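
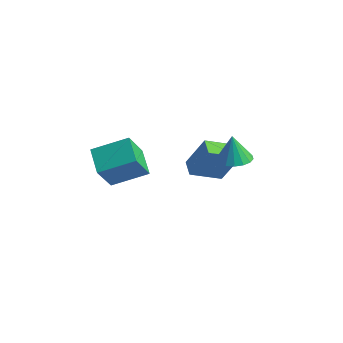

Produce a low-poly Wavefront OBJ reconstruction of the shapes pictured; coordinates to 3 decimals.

v 0.288 2.381 -0.347
v 1.209 2.196 -0.304
v 0.192 2.279 1.267
v 1.188 2.644 -0.276
v 0.961 3.033 -0.265
v 0.58 3.272 -0.273
v 0.132 3.307 -0.297
v -0.28 3.13 -0.333
v -0.562 2.782 -0.372
v -0.649 2.342 -0.406
v -0.522 1.911 -0.425
v -0.209 1.587 -0.427
v 0.218 1.446 -0.411
v 0.661 1.519 -0.38
v 1.019 1.79 -0.341
v -3.335 2.105 -2.193
v -2.352 2.553 -0.289
v -2.8 3.769 -2.86
v -1.817 4.216 -0.955
v -2.463 1.684 -2.545
v -1.48 2.131 -0.64
v -1.928 3.347 -3.211
v -0.945 3.795 -1.307
v -2.711 -3.002 -1.755
v -2.281 -4.107 -0.245
v -4.088 -2.44 -0.951
v -3.657 -3.545 0.559
v -1.603 -1.455 -0.939
v -1.172 -2.56 0.571
v -2.979 -0.893 -0.135
v -2.549 -1.998 1.375
f 2 1 4
f 2 4 3
f 4 1 5
f 4 5 3
f 5 1 6
f 5 6 3
f 6 1 7
f 6 7 3
f 7 1 8
f 7 8 3
f 8 1 9
f 8 9 3
f 9 1 10
f 9 10 3
f 10 1 11
f 10 11 3
f 11 1 12
f 11 12 3
f 12 1 13
f 12 13 3
f 13 1 14
f 13 14 3
f 14 1 15
f 14 15 3
f 15 1 2
f 15 2 3
f 17 19 16
f 20 17 16
f 16 19 18
f 18 20 16
f 17 23 19
f 21 17 20
f 21 23 17
f 19 23 18
f 22 20 18
f 18 23 22
f 22 21 20
f 23 21 22
f 25 27 24
f 28 25 24
f 24 27 26
f 26 28 24
f 25 31 27
f 29 25 28
f 29 31 25
f 27 31 26
f 30 28 26
f 26 31 30
f 30 29 28
f 31 29 30



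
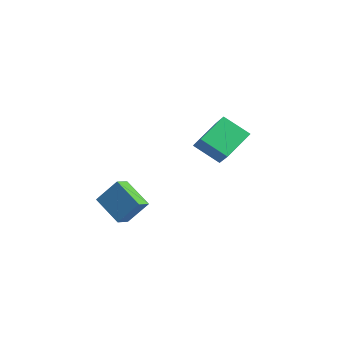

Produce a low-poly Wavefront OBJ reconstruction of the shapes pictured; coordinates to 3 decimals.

v -0.139 -4.062 -0.213
v 0.451 -3.159 1.114
v -0.478 -3.256 -0.611
v 0.112 -2.353 0.716
v 1.548 -3.807 -1.136
v 2.138 -2.904 0.191
v 1.209 -3.001 -1.534
v 1.799 -2.098 -0.207
v 0.912 1.639 3.021
v 0.512 3.344 4.027
v -0.39 2.036 1.828
v -0.79 3.742 2.834
v 2.11 2.518 2.006
v 1.71 4.224 3.012
v 0.808 2.916 0.813
v 0.408 4.621 1.819
f 2 4 1
f 5 2 1
f 1 4 3
f 3 5 1
f 2 8 4
f 6 2 5
f 6 8 2
f 4 8 3
f 7 5 3
f 3 8 7
f 7 6 5
f 8 6 7
f 10 12 9
f 13 10 9
f 9 12 11
f 11 13 9
f 10 16 12
f 14 10 13
f 14 16 10
f 12 16 11
f 15 13 11
f 11 16 15
f 15 14 13
f 16 14 15



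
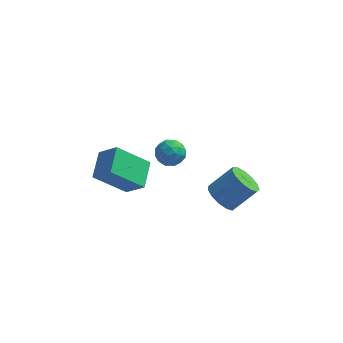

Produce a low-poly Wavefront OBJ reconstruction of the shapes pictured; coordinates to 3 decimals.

v 1.354 -1.514 -3.839
v 2.012 -1.654 -4.392
v 3.043 -1.146 -3.293
v 2.386 -1.006 -2.741
v 1.864 -1.192 -4.467
v 2.896 -0.685 -3.368
v 1.555 -0.833 -4.342
v 2.586 -0.325 -3.244
v 1.182 -0.69 -4.058
v 2.213 -0.182 -2.96
v 0.864 -0.808 -3.705
v 1.895 -0.3 -2.606
v 0.701 -1.151 -3.394
v 1.733 -0.643 -2.295
v 0.746 -1.608 -3.224
v 1.777 -1.101 -2.126
v 0.984 -2.036 -3.25
v 2.015 -1.528 -2.152
v 1.34 -2.298 -3.463
v 2.371 -1.79 -2.364
v 1.7 -2.311 -3.795
v 2.731 -1.803 -2.697
v 1.95 -2.071 -4.141
v 2.982 -1.563 -3.043
v -1.081 -1.551 0.076
v -0.439 -1.894 0.282
v -1.321 -2.466 -0.702
v -0.679 -2.809 -0.496
v -1.255 -2.76 -0.008
v -1.107 -2.195 0.473
v -0.653 -2.165 -0.893
v -0.505 -1.6 -0.412
v -0.174 -2.274 -0.317
v -0.546 -2.642 0.23
v -1.214 -1.718 -0.65
v -1.586 -2.086 -0.103
v -0.739 -1.642 0.247
v -1.021 -2.718 -0.667
v -1.36 -2.689 -0.38
v -0.982 -2.891 -0.259
v -1.132 -1.819 0.36
v -0.754 -2.021 0.481
v -1.234 -2.53 0.31
v -1.006 -2.339 -0.901
v -0.628 -2.541 -0.78
v -0.778 -1.469 -0.161
v -0.4 -1.671 -0.04
v -0.526 -1.83 -0.73
v -0.206 -2.067 0.017
v -0.347 -2.605 -0.441
v -0.332 -2.227 -0.674
v -0.245 -1.894 -0.392
v -0.425 -2.283 0.338
v -0.566 -2.821 -0.119
v -0.905 -2.792 0.168
v -0.817 -2.46 0.45
v -0.269 -2.507 -0.014
v -1.194 -1.539 -0.301
v -1.335 -2.077 -0.758
v -0.943 -1.9 -0.87
v -0.855 -1.568 -0.588
v -1.413 -1.755 0.021
v -1.554 -2.293 -0.437
v -1.515 -2.466 -0.028
v -1.428 -2.133 0.254
v -1.491 -1.853 -0.406
v -3.115 -1.283 -4.395
v -4.576 -1.798 -3.007
v -3.102 0.128 -3.857
v -4.563 -0.387 -2.469
v -2.197 -1.613 -3.551
v -3.658 -2.128 -2.163
v -2.184 -0.202 -3.013
v -3.645 -0.717 -1.625
f 2 1 5
f 2 5 3
f 3 5 6
f 3 6 4
f 5 1 7
f 5 7 6
f 6 7 8
f 6 8 4
f 7 1 9
f 7 9 8
f 8 9 10
f 8 10 4
f 9 1 11
f 9 11 10
f 10 11 12
f 10 12 4
f 11 1 13
f 11 13 12
f 12 13 14
f 12 14 4
f 13 1 15
f 13 15 14
f 14 15 16
f 14 16 4
f 15 1 17
f 15 17 16
f 16 17 18
f 16 18 4
f 17 1 19
f 17 19 18
f 18 19 20
f 18 20 4
f 19 1 21
f 19 21 20
f 20 21 22
f 20 22 4
f 21 1 23
f 21 23 22
f 22 23 24
f 22 24 4
f 23 1 2
f 23 2 24
f 24 2 3
f 24 3 4
f 25 62 41
f 62 36 65
f 41 65 30
f 62 65 41
f 25 41 37
f 41 30 42
f 37 42 26
f 41 42 37
f 25 37 46
f 37 26 47
f 46 47 32
f 37 47 46
f 25 46 58
f 46 32 61
f 58 61 35
f 46 61 58
f 25 58 62
f 58 35 66
f 62 66 36
f 58 66 62
f 26 42 53
f 42 30 56
f 53 56 34
f 42 56 53
f 30 65 43
f 65 36 64
f 43 64 29
f 65 64 43
f 36 66 63
f 66 35 59
f 63 59 27
f 66 59 63
f 35 61 60
f 61 32 48
f 60 48 31
f 61 48 60
f 32 47 52
f 47 26 49
f 52 49 33
f 47 49 52
f 28 54 40
f 54 34 55
f 40 55 29
f 54 55 40
f 28 40 38
f 40 29 39
f 38 39 27
f 40 39 38
f 28 38 45
f 38 27 44
f 45 44 31
f 38 44 45
f 28 45 50
f 45 31 51
f 50 51 33
f 45 51 50
f 28 50 54
f 50 33 57
f 54 57 34
f 50 57 54
f 29 55 43
f 55 34 56
f 43 56 30
f 55 56 43
f 27 39 63
f 39 29 64
f 63 64 36
f 39 64 63
f 31 44 60
f 44 27 59
f 60 59 35
f 44 59 60
f 33 51 52
f 51 31 48
f 52 48 32
f 51 48 52
f 34 57 53
f 57 33 49
f 53 49 26
f 57 49 53
f 68 70 67
f 71 68 67
f 67 70 69
f 69 71 67
f 68 74 70
f 72 68 71
f 72 74 68
f 70 74 69
f 73 71 69
f 69 74 73
f 73 72 71
f 74 72 73



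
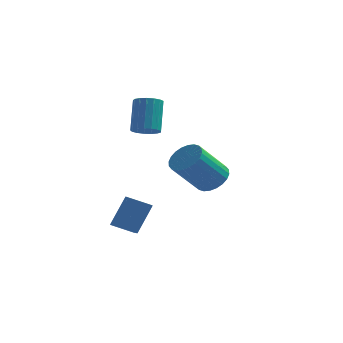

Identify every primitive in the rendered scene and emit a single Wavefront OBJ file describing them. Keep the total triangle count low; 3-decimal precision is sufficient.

v -1.64 3.392 0.233
v -1.021 3.122 0.454
v -1.141 4.119 2.008
v -1.76 4.388 1.787
v -0.932 3.401 0.282
v -1.052 4.398 1.836
v -1.004 3.678 0.098
v -1.124 4.675 1.652
v -1.223 3.889 -0.054
v -1.343 4.886 1.5
v -1.537 3.987 -0.141
v -1.656 4.983 1.413
v -1.874 3.948 -0.142
v -1.994 4.944 1.412
v -2.158 3.781 -0.057
v -2.278 4.778 1.497
v -2.323 3.526 0.094
v -2.443 4.522 1.648
v -2.332 3.239 0.277
v -2.452 4.236 1.831
v -2.182 2.988 0.45
v -2.302 3.985 2.004
v -1.908 2.829 0.573
v -2.028 3.826 2.127
v -1.573 2.799 0.618
v -1.693 3.796 2.172
v -1.253 2.905 0.575
v -1.373 3.901 2.129
v -1.778 -2.468 -3.305
v -1.274 -1.726 -1.873
v -2.018 -1.084 -3.937
v -1.514 -0.343 -2.505
v -0.686 -2.457 -3.695
v -0.182 -1.716 -2.263
v -0.926 -1.074 -4.327
v -0.422 -0.332 -2.895
v 2.216 -0.145 -1.062
v 2.909 -0.026 -0.533
v 1.917 -1.015 0.991
v 1.224 -1.135 0.462
v 2.726 0.257 -0.468
v 1.734 -0.732 1.055
v 2.465 0.479 -0.494
v 1.473 -0.51 1.03
v 2.166 0.606 -0.606
v 1.174 -0.383 0.917
v 1.875 0.618 -0.788
v 0.883 -0.371 0.736
v 1.636 0.514 -1.011
v 0.644 -0.475 0.512
v 1.485 0.31 -1.242
v 0.493 -0.679 0.281
v 1.445 0.036 -1.446
v 0.453 -0.953 0.078
v 1.523 -0.265 -1.591
v 0.531 -1.254 -0.067
v 1.706 -0.548 -1.655
v 0.714 -1.537 -0.132
v 1.967 -0.77 -1.63
v 0.975 -1.759 -0.106
v 2.266 -0.897 -1.517
v 1.274 -1.886 0.006
v 2.557 -0.909 -1.336
v 1.565 -1.898 0.188
v 2.796 -0.805 -1.112
v 1.804 -1.794 0.411
v 2.947 -0.601 -0.881
v 1.955 -1.59 0.642
v 2.987 -0.327 -0.678
v 1.995 -1.316 0.846
f 2 1 5
f 2 5 3
f 3 5 6
f 3 6 4
f 5 1 7
f 5 7 6
f 6 7 8
f 6 8 4
f 7 1 9
f 7 9 8
f 8 9 10
f 8 10 4
f 9 1 11
f 9 11 10
f 10 11 12
f 10 12 4
f 11 1 13
f 11 13 12
f 12 13 14
f 12 14 4
f 13 1 15
f 13 15 14
f 14 15 16
f 14 16 4
f 15 1 17
f 15 17 16
f 16 17 18
f 16 18 4
f 17 1 19
f 17 19 18
f 18 19 20
f 18 20 4
f 19 1 21
f 19 21 20
f 20 21 22
f 20 22 4
f 21 1 23
f 21 23 22
f 22 23 24
f 22 24 4
f 23 1 25
f 23 25 24
f 24 25 26
f 24 26 4
f 25 1 27
f 25 27 26
f 26 27 28
f 26 28 4
f 27 1 2
f 27 2 28
f 28 2 3
f 28 3 4
f 30 32 29
f 33 30 29
f 29 32 31
f 31 33 29
f 30 36 32
f 34 30 33
f 34 36 30
f 32 36 31
f 35 33 31
f 31 36 35
f 35 34 33
f 36 34 35
f 38 37 41
f 38 41 39
f 39 41 42
f 39 42 40
f 41 37 43
f 41 43 42
f 42 43 44
f 42 44 40
f 43 37 45
f 43 45 44
f 44 45 46
f 44 46 40
f 45 37 47
f 45 47 46
f 46 47 48
f 46 48 40
f 47 37 49
f 47 49 48
f 48 49 50
f 48 50 40
f 49 37 51
f 49 51 50
f 50 51 52
f 50 52 40
f 51 37 53
f 51 53 52
f 52 53 54
f 52 54 40
f 53 37 55
f 53 55 54
f 54 55 56
f 54 56 40
f 55 37 57
f 55 57 56
f 56 57 58
f 56 58 40
f 57 37 59
f 57 59 58
f 58 59 60
f 58 60 40
f 59 37 61
f 59 61 60
f 60 61 62
f 60 62 40
f 61 37 63
f 61 63 62
f 62 63 64
f 62 64 40
f 63 37 65
f 63 65 64
f 64 65 66
f 64 66 40
f 65 37 67
f 65 67 66
f 66 67 68
f 66 68 40
f 67 37 69
f 67 69 68
f 68 69 70
f 68 70 40
f 69 37 38
f 69 38 70
f 70 38 39
f 70 39 40



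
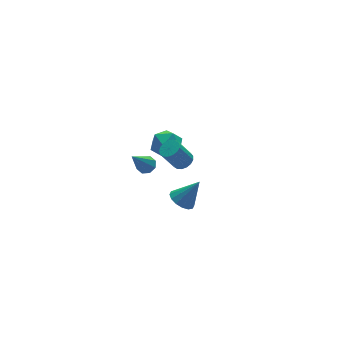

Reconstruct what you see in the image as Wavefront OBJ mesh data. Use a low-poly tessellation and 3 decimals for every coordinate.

v -3.594 -2.92 -0.897
v -3.135 -3.242 -1.264
v -2.806 -3.14 0.277
v -3.036 -2.91 -1.269
v -3.087 -2.58 -1.173
v -3.273 -2.342 -1.004
v -3.545 -2.258 -0.805
v -3.83 -2.352 -0.632
v -4.052 -2.598 -0.529
v -4.151 -2.93 -0.525
v -4.101 -3.26 -0.62
v -3.915 -3.498 -0.79
v -3.643 -3.582 -0.988
v -3.357 -3.488 -1.162
v -0.715 1.91 -3.542
v -0.222 2.016 -3.277
v -0.891 2.176 -2.093
v -1.385 2.07 -2.358
v -0.306 2.262 -3.359
v -0.976 2.423 -2.174
v -0.485 2.428 -3.482
v -1.155 2.588 -2.298
v -0.716 2.475 -3.619
v -1.386 2.635 -2.435
v -0.947 2.392 -3.739
v -1.617 2.552 -2.554
v -1.125 2.199 -3.813
v -1.795 2.359 -2.629
v -1.209 1.94 -3.825
v -1.879 2.1 -2.641
v -1.18 1.674 -3.773
v -1.849 1.834 -2.589
v -1.044 1.462 -3.668
v -1.714 1.622 -2.483
v -0.833 1.352 -3.533
v -1.503 1.513 -2.349
v -0.595 1.371 -3.401
v -1.265 1.531 -2.217
v -0.385 1.513 -3.302
v -1.054 1.673 -2.117
v -0.25 1.746 -3.257
v -0.92 1.906 -2.072
v -1.031 4.34 -3.828
v -0.299 4.252 -3.287
v -1.101 2.868 -3.973
v -0.369 2.78 -3.432
v -1.164 3.068 -3.083
v -1.121 3.977 -2.993
v -0.279 3.143 -4.267
v -0.236 4.052 -4.177
v 0.166 3.512 -3.558
v -0.381 3.465 -2.826
v -1.019 3.655 -4.434
v -1.566 3.608 -3.702
v -2.187 2.95 -4.051
v -1.745 2.791 -3.806
v -3.213 2.51 -2.489
v -1.823 3.184 -3.746
v -2.114 3.441 -3.865
v -2.448 3.41 -4.093
v -2.629 3.109 -4.296
v -2.552 2.716 -4.356
v -2.261 2.459 -4.238
v -1.927 2.49 -4.01
f 2 1 4
f 2 4 3
f 4 1 5
f 4 5 3
f 5 1 6
f 5 6 3
f 6 1 7
f 6 7 3
f 7 1 8
f 7 8 3
f 8 1 9
f 8 9 3
f 9 1 10
f 9 10 3
f 10 1 11
f 10 11 3
f 11 1 12
f 11 12 3
f 12 1 13
f 12 13 3
f 13 1 14
f 13 14 3
f 14 1 2
f 14 2 3
f 16 15 19
f 16 19 17
f 17 19 20
f 17 20 18
f 19 15 21
f 19 21 20
f 20 21 22
f 20 22 18
f 21 15 23
f 21 23 22
f 22 23 24
f 22 24 18
f 23 15 25
f 23 25 24
f 24 25 26
f 24 26 18
f 25 15 27
f 25 27 26
f 26 27 28
f 26 28 18
f 27 15 29
f 27 29 28
f 28 29 30
f 28 30 18
f 29 15 31
f 29 31 30
f 30 31 32
f 30 32 18
f 31 15 33
f 31 33 32
f 32 33 34
f 32 34 18
f 33 15 35
f 33 35 34
f 34 35 36
f 34 36 18
f 35 15 37
f 35 37 36
f 36 37 38
f 36 38 18
f 37 15 39
f 37 39 38
f 38 39 40
f 38 40 18
f 39 15 41
f 39 41 40
f 40 41 42
f 40 42 18
f 41 15 16
f 41 16 42
f 42 16 17
f 42 17 18
f 43 54 48
f 43 48 44
f 43 44 50
f 43 50 53
f 43 53 54
f 44 48 52
f 48 54 47
f 54 53 45
f 53 50 49
f 50 44 51
f 46 52 47
f 46 47 45
f 46 45 49
f 46 49 51
f 46 51 52
f 47 52 48
f 45 47 54
f 49 45 53
f 51 49 50
f 52 51 44
f 56 55 58
f 56 58 57
f 58 55 59
f 58 59 57
f 59 55 60
f 59 60 57
f 60 55 61
f 60 61 57
f 61 55 62
f 61 62 57
f 62 55 63
f 62 63 57
f 63 55 64
f 63 64 57
f 64 55 56
f 64 56 57



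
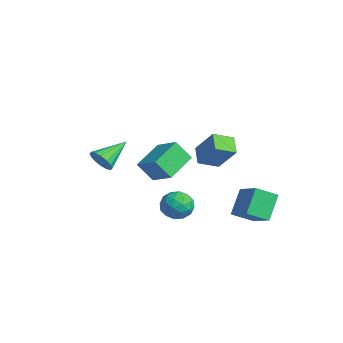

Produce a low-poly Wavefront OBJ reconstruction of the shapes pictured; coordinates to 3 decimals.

v 3.107 2.605 -4.714
v 2.885 1.347 -4.049
v 2.317 3.499 -3.287
v 2.095 2.241 -2.622
v 4.865 2.759 -3.838
v 4.643 1.501 -3.173
v 4.075 3.653 -2.411
v 3.853 2.395 -1.746
v 3.53 -1.473 -1.681
v 4.386 -1.462 -2.215
v 3.234 -2.998 -2.185
v 4.09 -2.987 -2.719
v 4.125 -2.993 -1.71
v 4.308 -2.051 -1.399
v 3.312 -2.409 -3.001
v 3.495 -1.467 -2.69
v 4.252 -2.041 -3.031
v 4.754 -2.402 -2.234
v 2.866 -2.058 -2.166
v 3.368 -2.419 -1.369
v 3.984 -1.334 -1.904
v 3.636 -3.126 -2.496
v 3.656 -3.13 -1.903
v 4.16 -3.124 -2.217
v 3.938 -1.679 -1.424
v 4.441 -1.673 -1.738
v 4.288 -2.573 -1.441
v 3.179 -2.787 -2.662
v 3.682 -2.781 -2.976
v 3.46 -1.336 -2.183
v 3.964 -1.33 -2.497
v 3.332 -1.887 -2.959
v 4.408 -1.668 -2.698
v 4.234 -2.564 -2.994
v 3.777 -2.224 -3.159
v 3.884 -1.67 -2.976
v 4.703 -1.88 -2.229
v 4.529 -2.776 -2.525
v 4.55 -2.78 -1.932
v 4.657 -2.226 -1.749
v 4.624 -2.22 -2.708
v 3.091 -1.684 -1.875
v 2.917 -2.58 -2.171
v 2.963 -2.234 -2.651
v 3.07 -1.68 -2.468
v 3.386 -1.896 -1.406
v 3.212 -2.792 -1.702
v 3.736 -2.79 -1.424
v 3.843 -2.236 -1.241
v 2.996 -2.24 -1.692
v -0.967 -4.838 -0.492
v -0.444 -5.025 0.165
v -1.553 -3.102 0.472
v -0.195 -4.786 -0.116
v -0.153 -4.56 -0.498
v -0.329 -4.409 -0.877
v -0.676 -4.372 -1.154
v -1.101 -4.461 -1.253
v -1.49 -4.65 -1.148
v -1.739 -4.89 -0.867
v -1.781 -5.116 -0.486
v -1.604 -5.267 -0.106
v -1.257 -5.304 0.171
v -0.833 -5.215 0.27
v -3.06 -0.947 -3.68
v -3.419 -1.788 -2.429
v -4.113 0.754 -2.838
v -4.472 -0.088 -1.587
v -1.568 -0.412 -2.893
v -1.927 -1.254 -1.642
v -2.621 1.288 -2.051
v -2.98 0.447 -0.8
v 1.772 -0.325 0.911
v 2.895 0.231 2.391
v 1.802 0.912 0.423
v 2.926 1.468 1.904
v 2.774 -0.608 0.256
v 3.898 -0.052 1.737
v 2.805 0.629 -0.231
v 3.928 1.185 1.249
f 2 4 1
f 5 2 1
f 1 4 3
f 3 5 1
f 2 8 4
f 6 2 5
f 6 8 2
f 4 8 3
f 7 5 3
f 3 8 7
f 7 6 5
f 8 6 7
f 9 46 25
f 46 20 49
f 25 49 14
f 46 49 25
f 9 25 21
f 25 14 26
f 21 26 10
f 25 26 21
f 9 21 30
f 21 10 31
f 30 31 16
f 21 31 30
f 9 30 42
f 30 16 45
f 42 45 19
f 30 45 42
f 9 42 46
f 42 19 50
f 46 50 20
f 42 50 46
f 10 26 37
f 26 14 40
f 37 40 18
f 26 40 37
f 14 49 27
f 49 20 48
f 27 48 13
f 49 48 27
f 20 50 47
f 50 19 43
f 47 43 11
f 50 43 47
f 19 45 44
f 45 16 32
f 44 32 15
f 45 32 44
f 16 31 36
f 31 10 33
f 36 33 17
f 31 33 36
f 12 38 24
f 38 18 39
f 24 39 13
f 38 39 24
f 12 24 22
f 24 13 23
f 22 23 11
f 24 23 22
f 12 22 29
f 22 11 28
f 29 28 15
f 22 28 29
f 12 29 34
f 29 15 35
f 34 35 17
f 29 35 34
f 12 34 38
f 34 17 41
f 38 41 18
f 34 41 38
f 13 39 27
f 39 18 40
f 27 40 14
f 39 40 27
f 11 23 47
f 23 13 48
f 47 48 20
f 23 48 47
f 15 28 44
f 28 11 43
f 44 43 19
f 28 43 44
f 17 35 36
f 35 15 32
f 36 32 16
f 35 32 36
f 18 41 37
f 41 17 33
f 37 33 10
f 41 33 37
f 52 51 54
f 52 54 53
f 54 51 55
f 54 55 53
f 55 51 56
f 55 56 53
f 56 51 57
f 56 57 53
f 57 51 58
f 57 58 53
f 58 51 59
f 58 59 53
f 59 51 60
f 59 60 53
f 60 51 61
f 60 61 53
f 61 51 62
f 61 62 53
f 62 51 63
f 62 63 53
f 63 51 64
f 63 64 53
f 64 51 52
f 64 52 53
f 66 68 65
f 69 66 65
f 65 68 67
f 67 69 65
f 66 72 68
f 70 66 69
f 70 72 66
f 68 72 67
f 71 69 67
f 67 72 71
f 71 70 69
f 72 70 71
f 74 76 73
f 77 74 73
f 73 76 75
f 75 77 73
f 74 80 76
f 78 74 77
f 78 80 74
f 76 80 75
f 79 77 75
f 75 80 79
f 79 78 77
f 80 78 79



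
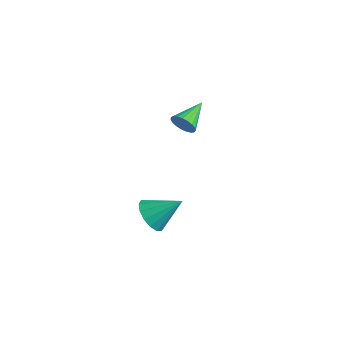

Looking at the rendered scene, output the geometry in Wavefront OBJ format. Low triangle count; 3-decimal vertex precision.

v 1.53 -2.543 1.674
v 2.329 -2.993 1.358
v 2.53 -1.517 2.746
v 2.266 -2.605 1.046
v 2.005 -2.2 0.901
v 1.617 -1.888 0.964
v 1.206 -1.751 1.218
v 0.881 -1.827 1.593
v 0.73 -2.094 1.99
v 0.793 -2.482 2.303
v 1.054 -2.886 2.447
v 1.442 -3.199 2.384
v 1.853 -3.336 2.131
v 2.178 -3.26 1.755
v -1.959 3.043 2.865
v -1.679 3.304 2.243
v -2.261 4.677 3.415
v -1.972 3.274 2.173
v -2.264 3.203 2.221
v -2.502 3.105 2.382
v -2.647 2.996 2.625
v -2.672 2.896 2.911
v -2.574 2.82 3.188
v -2.37 2.784 3.409
v -2.095 2.792 3.537
v -1.796 2.844 3.548
v -1.525 2.93 3.441
v -1.329 3.035 3.235
v -1.242 3.143 2.964
v -1.279 3.233 2.677
v -1.434 3.29 2.422
f 2 1 4
f 2 4 3
f 4 1 5
f 4 5 3
f 5 1 6
f 5 6 3
f 6 1 7
f 6 7 3
f 7 1 8
f 7 8 3
f 8 1 9
f 8 9 3
f 9 1 10
f 9 10 3
f 10 1 11
f 10 11 3
f 11 1 12
f 11 12 3
f 12 1 13
f 12 13 3
f 13 1 14
f 13 14 3
f 14 1 2
f 14 2 3
f 16 15 18
f 16 18 17
f 18 15 19
f 18 19 17
f 19 15 20
f 19 20 17
f 20 15 21
f 20 21 17
f 21 15 22
f 21 22 17
f 22 15 23
f 22 23 17
f 23 15 24
f 23 24 17
f 24 15 25
f 24 25 17
f 25 15 26
f 25 26 17
f 26 15 27
f 26 27 17
f 27 15 28
f 27 28 17
f 28 15 29
f 28 29 17
f 29 15 30
f 29 30 17
f 30 15 31
f 30 31 17
f 31 15 16
f 31 16 17



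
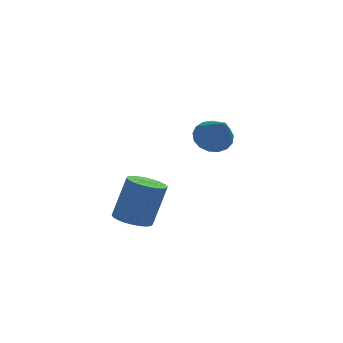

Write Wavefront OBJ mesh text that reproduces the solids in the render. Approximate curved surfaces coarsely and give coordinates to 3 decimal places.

v 0.581 2.504 -1.389
v 1.032 2.967 -0.971
v 0.719 1.216 -0.111
v 0.691 3.047 -0.854
v 0.326 3.002 -0.86
v 0.018 2.843 -0.987
v -0.16 2.606 -1.206
v -0.169 2.346 -1.467
v -0.006 2.122 -1.71
v 0.292 1.986 -1.88
v 0.655 1.968 -1.937
v 1.002 2.073 -1.869
v 1.252 2.277 -1.691
v 1.348 2.533 -1.443
v 1.269 2.782 -1.184
v -3.274 -2.09 -2.791
v -2.604 -2.246 -3.003
v -2.036 -1.986 -1.401
v -2.706 -1.83 -1.189
v -2.611 -1.969 -3.046
v -2.044 -1.709 -1.443
v -2.72 -1.709 -3.049
v -2.152 -1.449 -1.447
v -2.913 -1.508 -3.014
v -2.345 -1.248 -1.411
v -3.16 -1.396 -2.944
v -2.593 -1.136 -1.342
v -3.426 -1.389 -2.851
v -2.858 -1.129 -1.249
v -3.667 -1.489 -2.749
v -3.1 -1.229 -1.147
v -3.85 -1.68 -2.654
v -3.282 -1.42 -1.051
v -3.944 -1.934 -2.579
v -3.376 -1.674 -0.977
v -3.936 -2.211 -2.537
v -3.369 -1.951 -0.934
v -3.828 -2.471 -2.533
v -3.26 -2.211 -0.931
v -3.635 -2.672 -2.569
v -3.067 -2.412 -0.966
v -3.387 -2.784 -2.638
v -2.82 -2.524 -1.036
v -3.122 -2.791 -2.731
v -2.554 -2.531 -1.129
v -2.88 -2.691 -2.833
v -2.313 -2.431 -1.231
v -2.698 -2.5 -2.929
v -2.13 -2.24 -1.326
f 2 1 4
f 2 4 3
f 4 1 5
f 4 5 3
f 5 1 6
f 5 6 3
f 6 1 7
f 6 7 3
f 7 1 8
f 7 8 3
f 8 1 9
f 8 9 3
f 9 1 10
f 9 10 3
f 10 1 11
f 10 11 3
f 11 1 12
f 11 12 3
f 12 1 13
f 12 13 3
f 13 1 14
f 13 14 3
f 14 1 15
f 14 15 3
f 15 1 2
f 15 2 3
f 17 16 20
f 17 20 18
f 18 20 21
f 18 21 19
f 20 16 22
f 20 22 21
f 21 22 23
f 21 23 19
f 22 16 24
f 22 24 23
f 23 24 25
f 23 25 19
f 24 16 26
f 24 26 25
f 25 26 27
f 25 27 19
f 26 16 28
f 26 28 27
f 27 28 29
f 27 29 19
f 28 16 30
f 28 30 29
f 29 30 31
f 29 31 19
f 30 16 32
f 30 32 31
f 31 32 33
f 31 33 19
f 32 16 34
f 32 34 33
f 33 34 35
f 33 35 19
f 34 16 36
f 34 36 35
f 35 36 37
f 35 37 19
f 36 16 38
f 36 38 37
f 37 38 39
f 37 39 19
f 38 16 40
f 38 40 39
f 39 40 41
f 39 41 19
f 40 16 42
f 40 42 41
f 41 42 43
f 41 43 19
f 42 16 44
f 42 44 43
f 43 44 45
f 43 45 19
f 44 16 46
f 44 46 45
f 45 46 47
f 45 47 19
f 46 16 48
f 46 48 47
f 47 48 49
f 47 49 19
f 48 16 17
f 48 17 49
f 49 17 18
f 49 18 19



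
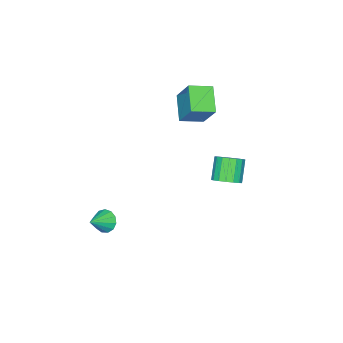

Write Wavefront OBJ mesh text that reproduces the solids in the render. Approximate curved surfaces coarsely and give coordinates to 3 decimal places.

v -5.099 -1.516 1.809
v -4.705 -0.457 3.311
v -4.088 -0.569 0.876
v -3.694 0.49 2.378
v -4.086 -2.31 2.102
v -3.692 -1.251 3.604
v -3.075 -1.363 1.169
v -2.681 -0.304 2.671
v 2.182 -1.983 -3.64
v 2.49 -2.305 -4.193
v 3.278 -2.037 -3
v 2.541 -1.912 -4.249
v 2.479 -1.542 -4.111
v 2.323 -1.312 -3.824
v 2.122 -1.294 -3.478
v 1.94 -1.496 -3.184
v 1.835 -1.852 -3.035
v 1.84 -2.25 -3.078
v 1.954 -2.563 -3.299
v 2.141 -2.692 -3.629
v 2.34 -2.596 -3.962
v -2.37 2.2 -1.358
v -1.861 2.536 -0.872
v -2.66 2.135 0.244
v -3.17 1.8 -0.242
v -2.104 2.809 -0.949
v -2.903 2.408 0.167
v -2.408 2.942 -1.119
v -3.207 2.541 -0.003
v -2.704 2.905 -1.344
v -3.503 2.504 -0.228
v -2.923 2.707 -1.572
v -3.723 2.306 -0.456
v -3.016 2.393 -1.751
v -3.815 1.992 -0.635
v -2.961 2.035 -1.84
v -3.76 1.634 -0.724
v -2.77 1.715 -1.819
v -3.569 1.314 -0.703
v -2.488 1.505 -1.692
v -3.287 1.105 -0.576
v -2.179 1.456 -1.489
v -2.978 1.055 -0.373
v -1.914 1.576 -1.255
v -2.713 1.176 -0.139
v -1.753 1.84 -1.046
v -2.552 1.439 0.071
v -1.734 2.187 -0.907
v -2.533 1.786 0.209
f 2 4 1
f 5 2 1
f 1 4 3
f 3 5 1
f 2 8 4
f 6 2 5
f 6 8 2
f 4 8 3
f 7 5 3
f 3 8 7
f 7 6 5
f 8 6 7
f 10 9 12
f 10 12 11
f 12 9 13
f 12 13 11
f 13 9 14
f 13 14 11
f 14 9 15
f 14 15 11
f 15 9 16
f 15 16 11
f 16 9 17
f 16 17 11
f 17 9 18
f 17 18 11
f 18 9 19
f 18 19 11
f 19 9 20
f 19 20 11
f 20 9 21
f 20 21 11
f 21 9 10
f 21 10 11
f 23 22 26
f 23 26 24
f 24 26 27
f 24 27 25
f 26 22 28
f 26 28 27
f 27 28 29
f 27 29 25
f 28 22 30
f 28 30 29
f 29 30 31
f 29 31 25
f 30 22 32
f 30 32 31
f 31 32 33
f 31 33 25
f 32 22 34
f 32 34 33
f 33 34 35
f 33 35 25
f 34 22 36
f 34 36 35
f 35 36 37
f 35 37 25
f 36 22 38
f 36 38 37
f 37 38 39
f 37 39 25
f 38 22 40
f 38 40 39
f 39 40 41
f 39 41 25
f 40 22 42
f 40 42 41
f 41 42 43
f 41 43 25
f 42 22 44
f 42 44 43
f 43 44 45
f 43 45 25
f 44 22 46
f 44 46 45
f 45 46 47
f 45 47 25
f 46 22 48
f 46 48 47
f 47 48 49
f 47 49 25
f 48 22 23
f 48 23 49
f 49 23 24
f 49 24 25



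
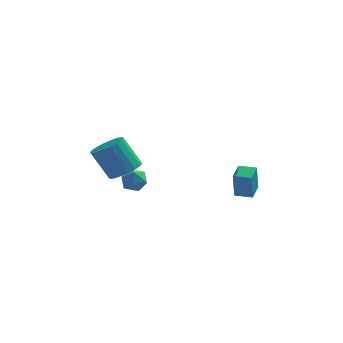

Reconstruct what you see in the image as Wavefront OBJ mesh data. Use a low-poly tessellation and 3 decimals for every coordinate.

v -2.436 -3.396 -0.279
v -1.922 -2.6 -0.215
v -2.85 -2.127 1.362
v -3.364 -2.924 1.299
v -2.255 -2.479 -0.447
v -3.183 -2.007 1.131
v -2.623 -2.54 -0.645
v -3.551 -2.068 0.932
v -2.954 -2.771 -0.771
v -3.882 -2.298 0.806
v -3.183 -3.125 -0.799
v -4.111 -2.653 0.778
v -3.264 -3.533 -0.724
v -4.192 -3.061 0.853
v -3.181 -3.914 -0.561
v -4.108 -3.442 1.016
v -2.95 -4.193 -0.342
v -3.878 -3.72 1.235
v -2.617 -4.313 -0.111
v -3.545 -3.841 1.467
v -2.249 -4.252 0.088
v -3.177 -3.78 1.665
v -1.918 -4.022 0.214
v -2.846 -3.549 1.791
v -1.689 -3.667 0.242
v -2.617 -3.195 1.819
v -1.608 -3.259 0.167
v -2.536 -2.787 1.744
v -1.692 -2.878 0.004
v -2.619 -2.406 1.581
v 3.079 -0.81 -3.688
v 2.983 -0.971 -2.13
v 3.399 0.256 -3.559
v 3.303 0.095 -2
v 4.017 -1.095 -3.66
v 3.921 -1.256 -2.101
v 4.337 -0.029 -3.53
v 4.241 -0.19 -1.972
v -2.362 1.129 -2.873
v -1.585 0.98 -2.986
v -2.655 0.34 -3.854
v -1.878 0.191 -3.967
v -2.247 -0.081 -3.312
v -2.065 0.406 -2.706
v -2.175 0.914 -4.134
v -1.993 1.401 -3.528
v -1.469 0.847 -3.765
v -1.514 0.232 -3.257
v -2.726 1.088 -3.583
v -2.771 0.473 -3.075
f 2 1 5
f 2 5 3
f 3 5 6
f 3 6 4
f 5 1 7
f 5 7 6
f 6 7 8
f 6 8 4
f 7 1 9
f 7 9 8
f 8 9 10
f 8 10 4
f 9 1 11
f 9 11 10
f 10 11 12
f 10 12 4
f 11 1 13
f 11 13 12
f 12 13 14
f 12 14 4
f 13 1 15
f 13 15 14
f 14 15 16
f 14 16 4
f 15 1 17
f 15 17 16
f 16 17 18
f 16 18 4
f 17 1 19
f 17 19 18
f 18 19 20
f 18 20 4
f 19 1 21
f 19 21 20
f 20 21 22
f 20 22 4
f 21 1 23
f 21 23 22
f 22 23 24
f 22 24 4
f 23 1 25
f 23 25 24
f 24 25 26
f 24 26 4
f 25 1 27
f 25 27 26
f 26 27 28
f 26 28 4
f 27 1 29
f 27 29 28
f 28 29 30
f 28 30 4
f 29 1 2
f 29 2 30
f 30 2 3
f 30 3 4
f 32 34 31
f 35 32 31
f 31 34 33
f 33 35 31
f 32 38 34
f 36 32 35
f 36 38 32
f 34 38 33
f 37 35 33
f 33 38 37
f 37 36 35
f 38 36 37
f 39 50 44
f 39 44 40
f 39 40 46
f 39 46 49
f 39 49 50
f 40 44 48
f 44 50 43
f 50 49 41
f 49 46 45
f 46 40 47
f 42 48 43
f 42 43 41
f 42 41 45
f 42 45 47
f 42 47 48
f 43 48 44
f 41 43 50
f 45 41 49
f 47 45 46
f 48 47 40



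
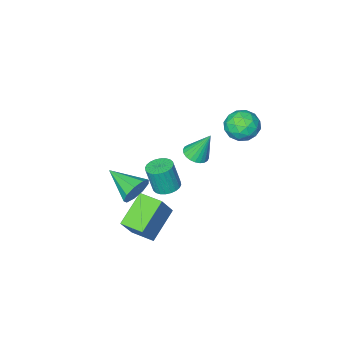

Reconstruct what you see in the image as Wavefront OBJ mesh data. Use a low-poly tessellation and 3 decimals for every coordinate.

v 1.019 -1.545 -2.889
v 1.976 -1.115 -1.317
v 0.488 -0.282 -2.911
v 1.445 0.148 -1.338
v 2.675 -0.868 -4.082
v 3.632 -0.438 -2.509
v 2.144 0.395 -4.103
v 3.101 0.825 -2.531
v -4.876 -0.027 2.127
v -4.122 0.344 2.758
v -3.718 -0.944 1.282
v -2.964 -0.573 1.913
v -3.688 -1.234 2.292
v -4.404 -0.667 2.814
v -3.436 0.067 1.226
v -4.152 0.634 1.748
v -3.232 0.402 2.201
v -3.388 -0.402 2.86
v -4.452 -0.198 1.18
v -4.608 -1.002 1.839
v -4.6 0.239 2.517
v -3.24 -0.839 1.523
v -3.665 -1.227 1.746
v -3.222 -1.009 2.117
v -4.766 -0.356 2.55
v -4.323 -0.137 2.921
v -4.068 -1.065 2.647
v -3.517 -0.463 1.119
v -3.074 -0.244 1.49
v -4.618 0.409 1.923
v -4.175 0.627 2.294
v -3.772 0.465 1.393
v -3.634 0.491 2.56
v -2.953 -0.048 2.064
v -3.231 0.329 1.66
v -3.651 0.662 1.967
v -3.725 0.019 2.948
v -3.045 -0.52 2.451
v -3.471 -0.909 2.674
v -3.891 -0.576 2.981
v -3.202 0.053 2.62
v -4.795 -0.08 1.589
v -4.115 -0.619 1.092
v -3.949 -0.024 1.059
v -4.369 0.309 1.366
v -4.887 -0.552 1.976
v -4.206 -1.091 1.48
v -4.189 -1.262 2.073
v -4.609 -0.929 2.38
v -4.638 -0.653 1.42
v -0.423 -2.18 -2.724
v 0.31 -2.385 -2.895
v 0.616 -2.665 -1.247
v -0.117 -2.46 -1.076
v 0.341 -2.086 -2.85
v 0.647 -2.366 -1.202
v 0.256 -1.801 -2.786
v 0.562 -2.081 -1.138
v 0.067 -1.574 -2.713
v 0.373 -1.853 -1.064
v -0.196 -1.439 -2.641
v 0.11 -1.718 -0.992
v -0.494 -1.417 -2.582
v -0.187 -1.696 -0.933
v -0.781 -1.511 -2.544
v -0.474 -1.79 -0.896
v -1.013 -1.707 -2.534
v -0.707 -1.986 -0.886
v -1.156 -1.975 -2.553
v -0.85 -2.255 -0.905
v -1.187 -2.274 -2.598
v -0.881 -2.554 -0.95
v -1.102 -2.559 -2.662
v -0.796 -2.839 -1.014
v -0.913 -2.787 -2.736
v -0.607 -3.066 -1.087
v -0.65 -2.922 -2.808
v -0.344 -3.201 -1.159
v -0.353 -2.944 -2.867
v -0.046 -3.223 -1.218
v -0.066 -2.85 -2.904
v 0.241 -3.129 -1.256
v 0.167 -2.654 -2.914
v 0.473 -2.933 -1.266
v 3.061 0.269 0.404
v 3.587 0.153 -0.342
v 3.559 -1.529 1.036
v 3.926 0.409 0.122
v 3.86 0.601 0.718
v 3.42 0.637 1.167
v 2.812 0.501 1.259
v 2.321 0.256 0.95
v 2.176 0.018 0.386
v 2.445 -0.103 -0.17
v 3.003 -0.05 -0.457
v -2.794 -2.914 -1.642
v -2.136 -2.519 -1.573
v -3.326 -2.326 0.062
v -2.315 -2.314 -1.7
v -2.567 -2.2 -1.818
v -2.853 -2.194 -1.909
v -3.13 -2.299 -1.96
v -3.356 -2.497 -1.962
v -3.496 -2.758 -1.916
v -3.53 -3.043 -1.828
v -3.451 -3.309 -1.711
v -3.272 -3.515 -1.585
v -3.021 -3.629 -1.466
v -2.734 -3.634 -1.375
v -2.457 -3.53 -1.325
v -2.231 -3.332 -1.322
v -2.091 -3.07 -1.369
v -2.058 -2.785 -1.457
f 2 4 1
f 5 2 1
f 1 4 3
f 3 5 1
f 2 8 4
f 6 2 5
f 6 8 2
f 4 8 3
f 7 5 3
f 3 8 7
f 7 6 5
f 8 6 7
f 9 46 25
f 46 20 49
f 25 49 14
f 46 49 25
f 9 25 21
f 25 14 26
f 21 26 10
f 25 26 21
f 9 21 30
f 21 10 31
f 30 31 16
f 21 31 30
f 9 30 42
f 30 16 45
f 42 45 19
f 30 45 42
f 9 42 46
f 42 19 50
f 46 50 20
f 42 50 46
f 10 26 37
f 26 14 40
f 37 40 18
f 26 40 37
f 14 49 27
f 49 20 48
f 27 48 13
f 49 48 27
f 20 50 47
f 50 19 43
f 47 43 11
f 50 43 47
f 19 45 44
f 45 16 32
f 44 32 15
f 45 32 44
f 16 31 36
f 31 10 33
f 36 33 17
f 31 33 36
f 12 38 24
f 38 18 39
f 24 39 13
f 38 39 24
f 12 24 22
f 24 13 23
f 22 23 11
f 24 23 22
f 12 22 29
f 22 11 28
f 29 28 15
f 22 28 29
f 12 29 34
f 29 15 35
f 34 35 17
f 29 35 34
f 12 34 38
f 34 17 41
f 38 41 18
f 34 41 38
f 13 39 27
f 39 18 40
f 27 40 14
f 39 40 27
f 11 23 47
f 23 13 48
f 47 48 20
f 23 48 47
f 15 28 44
f 28 11 43
f 44 43 19
f 28 43 44
f 17 35 36
f 35 15 32
f 36 32 16
f 35 32 36
f 18 41 37
f 41 17 33
f 37 33 10
f 41 33 37
f 52 51 55
f 52 55 53
f 53 55 56
f 53 56 54
f 55 51 57
f 55 57 56
f 56 57 58
f 56 58 54
f 57 51 59
f 57 59 58
f 58 59 60
f 58 60 54
f 59 51 61
f 59 61 60
f 60 61 62
f 60 62 54
f 61 51 63
f 61 63 62
f 62 63 64
f 62 64 54
f 63 51 65
f 63 65 64
f 64 65 66
f 64 66 54
f 65 51 67
f 65 67 66
f 66 67 68
f 66 68 54
f 67 51 69
f 67 69 68
f 68 69 70
f 68 70 54
f 69 51 71
f 69 71 70
f 70 71 72
f 70 72 54
f 71 51 73
f 71 73 72
f 72 73 74
f 72 74 54
f 73 51 75
f 73 75 74
f 74 75 76
f 74 76 54
f 75 51 77
f 75 77 76
f 76 77 78
f 76 78 54
f 77 51 79
f 77 79 78
f 78 79 80
f 78 80 54
f 79 51 81
f 79 81 80
f 80 81 82
f 80 82 54
f 81 51 83
f 81 83 82
f 82 83 84
f 82 84 54
f 83 51 52
f 83 52 84
f 84 52 53
f 84 53 54
f 86 85 88
f 86 88 87
f 88 85 89
f 88 89 87
f 89 85 90
f 89 90 87
f 90 85 91
f 90 91 87
f 91 85 92
f 91 92 87
f 92 85 93
f 92 93 87
f 93 85 94
f 93 94 87
f 94 85 95
f 94 95 87
f 95 85 86
f 95 86 87
f 97 96 99
f 97 99 98
f 99 96 100
f 99 100 98
f 100 96 101
f 100 101 98
f 101 96 102
f 101 102 98
f 102 96 103
f 102 103 98
f 103 96 104
f 103 104 98
f 104 96 105
f 104 105 98
f 105 96 106
f 105 106 98
f 106 96 107
f 106 107 98
f 107 96 108
f 107 108 98
f 108 96 109
f 108 109 98
f 109 96 110
f 109 110 98
f 110 96 111
f 110 111 98
f 111 96 112
f 111 112 98
f 112 96 113
f 112 113 98
f 113 96 97
f 113 97 98



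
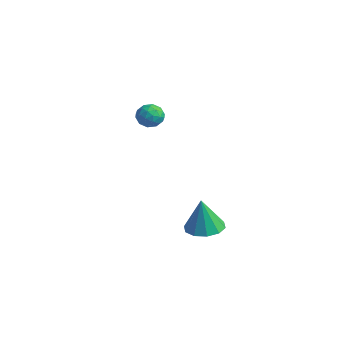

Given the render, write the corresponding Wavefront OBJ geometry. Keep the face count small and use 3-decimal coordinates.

v 2.338 0.261 -3.798
v 3.089 -0.133 -3.86
v 2.362 0.059 -2.202
v 3.18 0.38 -3.796
v 2.95 0.848 -3.733
v 2.486 1.092 -3.695
v 1.966 1.019 -3.697
v 1.588 0.656 -3.737
v 1.497 0.143 -3.801
v 1.727 -0.325 -3.864
v 2.191 -0.569 -3.902
v 2.711 -0.496 -3.9
v -3.217 1.722 0.214
v -2.906 1.383 0.69
v -3.254 0.837 -0.39
v -2.943 0.498 0.086
v -3.564 0.708 0.181
v -3.541 1.255 0.554
v -2.619 0.965 -0.254
v -2.596 1.512 0.119
v -2.536 0.916 0.401
v -3.12 0.756 0.67
v -3.04 1.464 -0.37
v -3.624 1.304 -0.101
v -3.058 1.63 0.505
v -3.102 0.59 -0.205
v -3.467 0.713 -0.15
v -3.284 0.514 0.131
v -3.432 1.554 0.425
v -3.249 1.355 0.705
v -3.636 0.959 0.406
v -2.911 0.865 -0.405
v -2.728 0.666 -0.125
v -2.876 1.706 0.169
v -2.693 1.507 0.45
v -2.524 1.261 -0.106
v -2.658 1.156 0.615
v -2.679 0.636 0.26
v -2.489 0.911 0.06
v -2.476 1.232 0.28
v -3.001 1.063 0.773
v -3.023 0.543 0.418
v -3.388 0.666 0.474
v -3.375 0.987 0.693
v -2.784 0.788 0.603
v -3.137 1.677 -0.118
v -3.159 1.157 -0.473
v -2.785 1.233 -0.393
v -2.772 1.554 -0.174
v -3.481 1.584 0.04
v -3.502 1.064 -0.315
v -3.684 0.988 0.02
v -3.671 1.309 0.24
v -3.376 1.432 -0.303
f 2 1 4
f 2 4 3
f 4 1 5
f 4 5 3
f 5 1 6
f 5 6 3
f 6 1 7
f 6 7 3
f 7 1 8
f 7 8 3
f 8 1 9
f 8 9 3
f 9 1 10
f 9 10 3
f 10 1 11
f 10 11 3
f 11 1 12
f 11 12 3
f 12 1 2
f 12 2 3
f 13 50 29
f 50 24 53
f 29 53 18
f 50 53 29
f 13 29 25
f 29 18 30
f 25 30 14
f 29 30 25
f 13 25 34
f 25 14 35
f 34 35 20
f 25 35 34
f 13 34 46
f 34 20 49
f 46 49 23
f 34 49 46
f 13 46 50
f 46 23 54
f 50 54 24
f 46 54 50
f 14 30 41
f 30 18 44
f 41 44 22
f 30 44 41
f 18 53 31
f 53 24 52
f 31 52 17
f 53 52 31
f 24 54 51
f 54 23 47
f 51 47 15
f 54 47 51
f 23 49 48
f 49 20 36
f 48 36 19
f 49 36 48
f 20 35 40
f 35 14 37
f 40 37 21
f 35 37 40
f 16 42 28
f 42 22 43
f 28 43 17
f 42 43 28
f 16 28 26
f 28 17 27
f 26 27 15
f 28 27 26
f 16 26 33
f 26 15 32
f 33 32 19
f 26 32 33
f 16 33 38
f 33 19 39
f 38 39 21
f 33 39 38
f 16 38 42
f 38 21 45
f 42 45 22
f 38 45 42
f 17 43 31
f 43 22 44
f 31 44 18
f 43 44 31
f 15 27 51
f 27 17 52
f 51 52 24
f 27 52 51
f 19 32 48
f 32 15 47
f 48 47 23
f 32 47 48
f 21 39 40
f 39 19 36
f 40 36 20
f 39 36 40
f 22 45 41
f 45 21 37
f 41 37 14
f 45 37 41



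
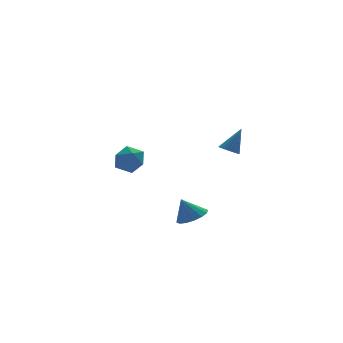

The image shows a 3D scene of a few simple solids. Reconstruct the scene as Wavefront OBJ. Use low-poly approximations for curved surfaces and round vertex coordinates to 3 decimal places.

v 2.593 -0.269 -2.48
v 3.087 -0.824 -2.132
v 2.147 0.009 -1.4
v 3.31 -0.463 -2.133
v 3.341 -0.05 -2.227
v 3.172 0.304 -2.388
v 2.847 0.505 -2.574
v 2.454 0.498 -2.734
v 2.098 0.286 -2.827
v 1.875 -0.075 -2.826
v 1.844 -0.488 -2.732
v 2.013 -0.842 -2.571
v 2.338 -1.043 -2.385
v 2.731 -1.036 -2.225
v 0.785 4.522 0.087
v 1.665 4.462 0.106
v 0.695 3.118 -0.166
v 1.575 3.058 -0.147
v 1.128 3.231 0.595
v 1.184 4.099 0.751
v 1.176 3.481 -0.811
v 1.232 4.349 -0.655
v 1.908 3.819 -0.449
v 1.878 3.664 0.42
v 0.482 3.916 -0.48
v 0.452 3.761 0.389
v 3.21 -2.787 2.583
v 3.538 -3.164 2.439
v 3.89 -2.653 3.777
v 3.637 -2.987 2.363
v 3.662 -2.776 2.325
v 3.609 -2.566 2.332
v 3.487 -2.395 2.382
v 3.317 -2.291 2.467
v 3.129 -2.274 2.572
v 2.955 -2.344 2.679
v 2.825 -2.492 2.769
v 2.762 -2.69 2.827
v 2.776 -2.906 2.843
v 2.866 -3.1 2.814
v 3.015 -3.241 2.745
v 3.198 -3.303 2.648
v 3.383 -3.276 2.54
f 2 1 4
f 2 4 3
f 4 1 5
f 4 5 3
f 5 1 6
f 5 6 3
f 6 1 7
f 6 7 3
f 7 1 8
f 7 8 3
f 8 1 9
f 8 9 3
f 9 1 10
f 9 10 3
f 10 1 11
f 10 11 3
f 11 1 12
f 11 12 3
f 12 1 13
f 12 13 3
f 13 1 14
f 13 14 3
f 14 1 2
f 14 2 3
f 15 26 20
f 15 20 16
f 15 16 22
f 15 22 25
f 15 25 26
f 16 20 24
f 20 26 19
f 26 25 17
f 25 22 21
f 22 16 23
f 18 24 19
f 18 19 17
f 18 17 21
f 18 21 23
f 18 23 24
f 19 24 20
f 17 19 26
f 21 17 25
f 23 21 22
f 24 23 16
f 28 27 30
f 28 30 29
f 30 27 31
f 30 31 29
f 31 27 32
f 31 32 29
f 32 27 33
f 32 33 29
f 33 27 34
f 33 34 29
f 34 27 35
f 34 35 29
f 35 27 36
f 35 36 29
f 36 27 37
f 36 37 29
f 37 27 38
f 37 38 29
f 38 27 39
f 38 39 29
f 39 27 40
f 39 40 29
f 40 27 41
f 40 41 29
f 41 27 42
f 41 42 29
f 42 27 43
f 42 43 29
f 43 27 28
f 43 28 29



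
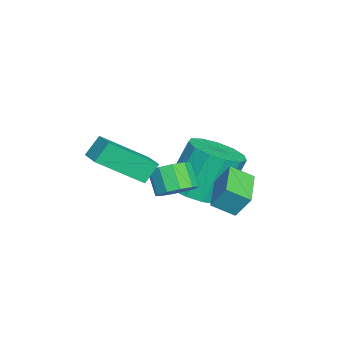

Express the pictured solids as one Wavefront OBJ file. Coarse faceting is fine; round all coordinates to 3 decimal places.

v 0.238 0.069 -2.366
v 1.232 -0.086 -2.031
v 0.736 0.595 -0.24
v -0.258 0.751 -0.574
v 1.212 0.47 -2.248
v 0.716 1.152 -0.457
v 0.884 0.899 -2.502
v 0.387 1.58 -0.711
v 0.35 1.065 -2.713
v -0.147 1.746 -0.922
v -0.219 0.914 -2.814
v -0.716 1.595 -1.022
v -0.643 0.495 -2.772
v -1.14 1.177 -0.98
v -0.787 -0.059 -2.601
v -1.284 0.623 -0.81
v -0.606 -0.572 -2.356
v -1.102 0.109 -0.564
v -0.156 -0.882 -2.113
v -0.653 -0.2 -0.322
v 0.419 -0.889 -1.951
v -0.078 -0.208 -0.16
v 0.936 -0.593 -1.921
v 0.44 0.089 -0.129
v 2.077 -0.245 -1.277
v 2.688 -0.481 -0.955
v 2.134 -0.83 -0.16
v 1.523 -0.595 -0.483
v 2.614 -0.057 -0.82
v 2.06 -0.406 -0.025
v 2.335 0.295 -0.86
v 1.78 -0.054 -0.065
v 1.957 0.441 -1.06
v 1.403 0.092 -0.265
v 1.626 0.324 -1.342
v 1.071 -0.025 -0.548
v 1.466 -0.01 -1.6
v 0.912 -0.359 -0.805
v 1.54 -0.434 -1.735
v 0.986 -0.783 -0.94
v 1.82 -0.786 -1.695
v 1.265 -1.135 -0.9
v 2.197 -0.932 -1.495
v 1.643 -1.281 -0.7
v 2.529 -0.815 -1.212
v 1.974 -1.164 -0.418
v 0.994 0.826 -1.361
v 1.094 1.341 -0.521
v 0.884 1.628 -1.839
v 0.984 2.143 -0.999
v 2.476 0.897 -1.581
v 2.576 1.412 -0.741
v 2.366 1.699 -2.059
v 2.466 2.214 -1.219
v 2.787 -1.501 -0.243
v 3.392 -2.975 0.949
v 2.403 -1.112 0.433
v 3.008 -2.585 1.626
v 3.572 -1.035 -0.066
v 4.177 -2.508 1.127
v 3.188 -0.645 0.611
v 3.793 -2.119 1.803
f 2 1 5
f 2 5 3
f 3 5 6
f 3 6 4
f 5 1 7
f 5 7 6
f 6 7 8
f 6 8 4
f 7 1 9
f 7 9 8
f 8 9 10
f 8 10 4
f 9 1 11
f 9 11 10
f 10 11 12
f 10 12 4
f 11 1 13
f 11 13 12
f 12 13 14
f 12 14 4
f 13 1 15
f 13 15 14
f 14 15 16
f 14 16 4
f 15 1 17
f 15 17 16
f 16 17 18
f 16 18 4
f 17 1 19
f 17 19 18
f 18 19 20
f 18 20 4
f 19 1 21
f 19 21 20
f 20 21 22
f 20 22 4
f 21 1 23
f 21 23 22
f 22 23 24
f 22 24 4
f 23 1 2
f 23 2 24
f 24 2 3
f 24 3 4
f 26 25 29
f 26 29 27
f 27 29 30
f 27 30 28
f 29 25 31
f 29 31 30
f 30 31 32
f 30 32 28
f 31 25 33
f 31 33 32
f 32 33 34
f 32 34 28
f 33 25 35
f 33 35 34
f 34 35 36
f 34 36 28
f 35 25 37
f 35 37 36
f 36 37 38
f 36 38 28
f 37 25 39
f 37 39 38
f 38 39 40
f 38 40 28
f 39 25 41
f 39 41 40
f 40 41 42
f 40 42 28
f 41 25 43
f 41 43 42
f 42 43 44
f 42 44 28
f 43 25 45
f 43 45 44
f 44 45 46
f 44 46 28
f 45 25 26
f 45 26 46
f 46 26 27
f 46 27 28
f 48 50 47
f 51 48 47
f 47 50 49
f 49 51 47
f 48 54 50
f 52 48 51
f 52 54 48
f 50 54 49
f 53 51 49
f 49 54 53
f 53 52 51
f 54 52 53
f 56 58 55
f 59 56 55
f 55 58 57
f 57 59 55
f 56 62 58
f 60 56 59
f 60 62 56
f 58 62 57
f 61 59 57
f 57 62 61
f 61 60 59
f 62 60 61



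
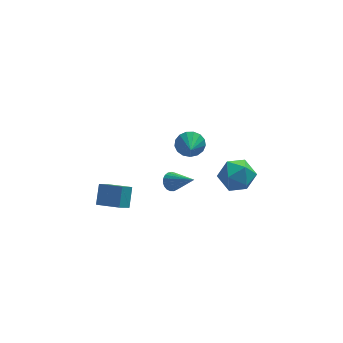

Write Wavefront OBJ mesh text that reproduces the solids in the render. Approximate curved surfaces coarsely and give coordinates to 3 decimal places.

v 0.781 -2.427 3.173
v 1.478 -2.752 2.726
v 0.639 -3.493 3.727
v 1.651 -2.591 3.08
v 1.624 -2.393 3.456
v 1.405 -2.202 3.767
v 1.042 -2.063 3.942
v 0.62 -2.007 3.941
v 0.235 -2.047 3.764
v -0.025 -2.174 3.452
v -0.101 -2.36 3.075
v 0.026 -2.56 2.722
v 0.326 -2.73 2.471
v 0.73 -2.831 2.382
v 1.146 -2.839 2.474
v 0.131 0.183 -3.21
v 0.684 0.314 -3.565
v 1.269 -1.043 -1.89
v 0.686 0.519 -3.376
v 0.593 0.666 -3.159
v 0.419 0.729 -2.95
v 0.196 0.698 -2.787
v -0.039 0.578 -2.696
v -0.244 0.389 -2.695
v -0.384 0.165 -2.782
v -0.435 -0.056 -2.944
v -0.388 -0.236 -3.151
v -0.252 -0.344 -3.369
v -0.049 -0.36 -3.559
v 0.185 -0.283 -3.689
v 0.41 -0.125 -3.736
v 0.587 0.086 -3.692
v 2.643 -0.959 -1.842
v 3.293 -0.637 -0.836
v 4.327 -1.603 -2.724
v 4.977 -1.281 -1.718
v 4.184 -2.233 -1.665
v 3.143 -1.835 -1.12
v 4.477 -0.405 -2.44
v 3.436 -0.007 -1.895
v 4.427 -0.294 -1.205
v 4.245 -1.424 -0.726
v 3.375 -0.816 -2.834
v 3.193 -1.946 -2.355
v -4.736 -2.884 -1.327
v -4.43 -1.94 -0.368
v -4.105 -2.377 -2.027
v -3.798 -1.433 -1.068
v -3.502 -3.767 -0.852
v -3.195 -2.823 0.107
v -2.87 -3.26 -1.552
v -2.564 -2.316 -0.593
f 2 1 4
f 2 4 3
f 4 1 5
f 4 5 3
f 5 1 6
f 5 6 3
f 6 1 7
f 6 7 3
f 7 1 8
f 7 8 3
f 8 1 9
f 8 9 3
f 9 1 10
f 9 10 3
f 10 1 11
f 10 11 3
f 11 1 12
f 11 12 3
f 12 1 13
f 12 13 3
f 13 1 14
f 13 14 3
f 14 1 15
f 14 15 3
f 15 1 2
f 15 2 3
f 17 16 19
f 17 19 18
f 19 16 20
f 19 20 18
f 20 16 21
f 20 21 18
f 21 16 22
f 21 22 18
f 22 16 23
f 22 23 18
f 23 16 24
f 23 24 18
f 24 16 25
f 24 25 18
f 25 16 26
f 25 26 18
f 26 16 27
f 26 27 18
f 27 16 28
f 27 28 18
f 28 16 29
f 28 29 18
f 29 16 30
f 29 30 18
f 30 16 31
f 30 31 18
f 31 16 32
f 31 32 18
f 32 16 17
f 32 17 18
f 33 44 38
f 33 38 34
f 33 34 40
f 33 40 43
f 33 43 44
f 34 38 42
f 38 44 37
f 44 43 35
f 43 40 39
f 40 34 41
f 36 42 37
f 36 37 35
f 36 35 39
f 36 39 41
f 36 41 42
f 37 42 38
f 35 37 44
f 39 35 43
f 41 39 40
f 42 41 34
f 46 48 45
f 49 46 45
f 45 48 47
f 47 49 45
f 46 52 48
f 50 46 49
f 50 52 46
f 48 52 47
f 51 49 47
f 47 52 51
f 51 50 49
f 52 50 51



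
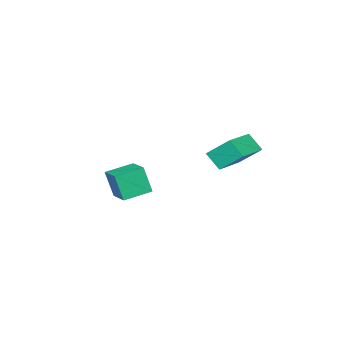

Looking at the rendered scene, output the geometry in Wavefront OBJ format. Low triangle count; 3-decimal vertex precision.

v -0.787 1.482 1.676
v -0.938 0.811 2.401
v -0.968 2.445 2.53
v -1.119 1.774 3.255
v 1.259 1.486 2.105
v 1.108 0.815 2.83
v 1.078 2.449 2.959
v 0.927 1.778 3.684
v -0.369 -4.194 -1.279
v -0.355 -4.609 0.079
v -1.394 -3.328 -1.004
v -1.38 -3.743 0.354
v 0.46 -3.297 -1.014
v 0.474 -3.712 0.344
v -0.565 -2.431 -0.739
v -0.551 -2.846 0.619
f 2 4 1
f 5 2 1
f 1 4 3
f 3 5 1
f 2 8 4
f 6 2 5
f 6 8 2
f 4 8 3
f 7 5 3
f 3 8 7
f 7 6 5
f 8 6 7
f 10 12 9
f 13 10 9
f 9 12 11
f 11 13 9
f 10 16 12
f 14 10 13
f 14 16 10
f 12 16 11
f 15 13 11
f 11 16 15
f 15 14 13
f 16 14 15



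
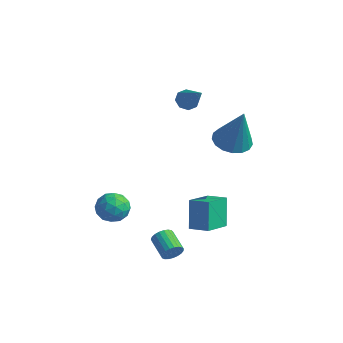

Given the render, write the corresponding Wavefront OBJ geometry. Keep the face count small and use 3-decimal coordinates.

v 2.621 -0.897 -2.283
v 2.204 -0.36 -0.935
v 2.526 0.502 -2.87
v 2.109 1.039 -1.522
v 3.551 -0.739 -2.058
v 3.134 -0.202 -0.71
v 3.456 0.66 -2.645
v 3.039 1.197 -1.297
v -0.272 2.587 2.891
v 0.153 2.725 2.537
v 1.032 1.953 4.209
v 0.044 3.053 2.803
v -0.25 3.108 3.12
v -0.557 2.858 3.303
v -0.697 2.449 3.245
v -0.588 2.121 2.979
v -0.294 2.066 2.661
v 0.013 2.316 2.478
v 3.43 -2.995 -2.146
v 3.656 -2.867 -1.706
v 2.715 -2.417 -1.355
v 2.49 -2.545 -1.794
v 3.692 -2.696 -1.826
v 2.752 -2.246 -1.475
v 3.684 -2.576 -2.001
v 2.743 -2.127 -1.65
v 3.632 -2.529 -2.201
v 2.691 -2.08 -1.85
v 3.545 -2.563 -2.392
v 2.604 -2.114 -2.041
v 3.438 -2.671 -2.54
v 2.497 -2.222 -2.189
v 3.33 -2.835 -2.619
v 2.389 -2.386 -2.268
v 3.239 -3.027 -2.617
v 2.298 -2.578 -2.266
v 3.181 -3.213 -2.533
v 2.241 -2.764 -2.182
v 3.167 -3.361 -2.383
v 2.226 -2.912 -2.031
v 3.198 -3.446 -2.191
v 2.257 -2.997 -1.84
v 3.269 -3.453 -1.991
v 2.328 -3.004 -1.64
v 3.368 -3.381 -1.818
v 2.428 -2.931 -1.467
v 3.478 -3.242 -1.702
v 2.537 -2.792 -1.351
v 3.58 -3.06 -1.662
v 2.639 -2.61 -1.311
v -0.738 -1.503 -1.483
v 0.028 -1.686 -1.711
v -1.048 -2.794 -1.489
v -0.282 -2.977 -1.717
v -0.427 -2.685 -0.965
v -0.236 -1.887 -0.961
v -0.784 -2.593 -2.239
v -0.593 -1.795 -2.235
v -0.001 -2.359 -2.179
v 0.22 -2.416 -1.391
v -1.24 -2.064 -1.809
v -1.019 -2.121 -1.021
v -0.328 -1.482 -1.596
v -0.692 -2.998 -1.604
v -0.777 -2.827 -1.161
v -0.327 -2.934 -1.296
v -0.483 -1.6 -1.155
v -0.033 -1.707 -1.289
v -0.3 -2.294 -0.851
v -0.987 -2.773 -1.911
v -0.537 -2.88 -2.045
v -0.693 -1.546 -1.904
v -0.243 -1.653 -2.039
v -0.72 -2.186 -2.349
v 0.106 -1.985 -2.005
v -0.076 -2.743 -2.009
v -0.372 -2.517 -2.316
v -0.259 -2.049 -2.313
v 0.236 -2.018 -1.542
v 0.054 -2.777 -1.546
v -0.032 -2.605 -1.104
v 0.081 -2.136 -1.101
v 0.219 -2.414 -1.817
v -1.074 -1.703 -1.654
v -1.256 -2.462 -1.658
v -1.101 -2.344 -2.099
v -0.988 -1.875 -2.096
v -0.944 -1.737 -1.191
v -1.126 -2.495 -1.195
v -0.761 -2.431 -0.887
v -0.648 -1.963 -0.884
v -1.239 -2.066 -1.383
v 3.057 1.496 2.306
v 3.841 1.142 2.041
v 3.703 1.424 4.314
v 3.912 1.567 2.034
v 3.787 1.976 2.089
v 3.495 2.274 2.193
v 3.102 2.395 2.324
v 2.699 2.309 2.451
v 2.378 2.038 2.544
v 2.213 1.642 2.583
v 2.241 1.213 2.559
v 2.456 0.848 2.477
v 2.808 0.632 2.355
v 3.218 0.614 2.223
v 3.59 0.798 2.11
f 2 4 1
f 5 2 1
f 1 4 3
f 3 5 1
f 2 8 4
f 6 2 5
f 6 8 2
f 4 8 3
f 7 5 3
f 3 8 7
f 7 6 5
f 8 6 7
f 10 9 12
f 10 12 11
f 12 9 13
f 12 13 11
f 13 9 14
f 13 14 11
f 14 9 15
f 14 15 11
f 15 9 16
f 15 16 11
f 16 9 17
f 16 17 11
f 17 9 18
f 17 18 11
f 18 9 10
f 18 10 11
f 20 19 23
f 20 23 21
f 21 23 24
f 21 24 22
f 23 19 25
f 23 25 24
f 24 25 26
f 24 26 22
f 25 19 27
f 25 27 26
f 26 27 28
f 26 28 22
f 27 19 29
f 27 29 28
f 28 29 30
f 28 30 22
f 29 19 31
f 29 31 30
f 30 31 32
f 30 32 22
f 31 19 33
f 31 33 32
f 32 33 34
f 32 34 22
f 33 19 35
f 33 35 34
f 34 35 36
f 34 36 22
f 35 19 37
f 35 37 36
f 36 37 38
f 36 38 22
f 37 19 39
f 37 39 38
f 38 39 40
f 38 40 22
f 39 19 41
f 39 41 40
f 40 41 42
f 40 42 22
f 41 19 43
f 41 43 42
f 42 43 44
f 42 44 22
f 43 19 45
f 43 45 44
f 44 45 46
f 44 46 22
f 45 19 47
f 45 47 46
f 46 47 48
f 46 48 22
f 47 19 49
f 47 49 48
f 48 49 50
f 48 50 22
f 49 19 20
f 49 20 50
f 50 20 21
f 50 21 22
f 51 88 67
f 88 62 91
f 67 91 56
f 88 91 67
f 51 67 63
f 67 56 68
f 63 68 52
f 67 68 63
f 51 63 72
f 63 52 73
f 72 73 58
f 63 73 72
f 51 72 84
f 72 58 87
f 84 87 61
f 72 87 84
f 51 84 88
f 84 61 92
f 88 92 62
f 84 92 88
f 52 68 79
f 68 56 82
f 79 82 60
f 68 82 79
f 56 91 69
f 91 62 90
f 69 90 55
f 91 90 69
f 62 92 89
f 92 61 85
f 89 85 53
f 92 85 89
f 61 87 86
f 87 58 74
f 86 74 57
f 87 74 86
f 58 73 78
f 73 52 75
f 78 75 59
f 73 75 78
f 54 80 66
f 80 60 81
f 66 81 55
f 80 81 66
f 54 66 64
f 66 55 65
f 64 65 53
f 66 65 64
f 54 64 71
f 64 53 70
f 71 70 57
f 64 70 71
f 54 71 76
f 71 57 77
f 76 77 59
f 71 77 76
f 54 76 80
f 76 59 83
f 80 83 60
f 76 83 80
f 55 81 69
f 81 60 82
f 69 82 56
f 81 82 69
f 53 65 89
f 65 55 90
f 89 90 62
f 65 90 89
f 57 70 86
f 70 53 85
f 86 85 61
f 70 85 86
f 59 77 78
f 77 57 74
f 78 74 58
f 77 74 78
f 60 83 79
f 83 59 75
f 79 75 52
f 83 75 79
f 94 93 96
f 94 96 95
f 96 93 97
f 96 97 95
f 97 93 98
f 97 98 95
f 98 93 99
f 98 99 95
f 99 93 100
f 99 100 95
f 100 93 101
f 100 101 95
f 101 93 102
f 101 102 95
f 102 93 103
f 102 103 95
f 103 93 104
f 103 104 95
f 104 93 105
f 104 105 95
f 105 93 106
f 105 106 95
f 106 93 107
f 106 107 95
f 107 93 94
f 107 94 95



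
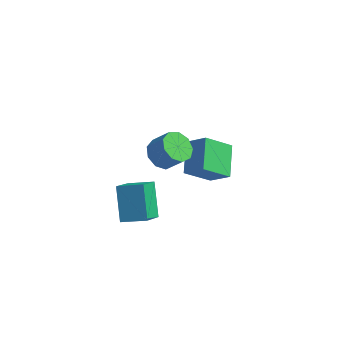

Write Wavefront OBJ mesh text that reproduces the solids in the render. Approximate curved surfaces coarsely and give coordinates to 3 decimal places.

v 1.795 -1.898 -0.156
v 2.366 -2.524 -0.648
v 3.295 -2.489 0.384
v 2.725 -1.862 0.876
v 2.524 -1.894 -0.812
v 3.453 -1.858 0.221
v 2.34 -1.265 -0.669
v 3.27 -1.229 0.364
v 1.902 -0.932 -0.286
v 2.832 -0.897 0.747
v 1.414 -1.051 0.158
v 2.343 -1.016 1.191
v 1.104 -1.567 0.454
v 2.033 -1.531 1.487
v 1.118 -2.237 0.465
v 2.047 -2.201 1.498
v 1.448 -2.748 0.185
v 2.378 -2.713 1.218
v 1.941 -2.862 -0.255
v 2.871 -2.826 0.778
v 1.876 0.497 -3.909
v 1.176 2.18 -2.927
v 2.911 1.654 -5.154
v 2.212 3.337 -4.172
v 3.068 0.443 -2.968
v 2.369 2.126 -1.986
v 4.104 1.6 -4.213
v 3.404 3.283 -3.231
v 0.304 -2.882 -2.489
v 0.397 -4.274 -1.433
v 1.666 -2.478 -2.075
v 1.759 -3.87 -1.019
v 1.141 -4.05 -4.101
v 1.234 -5.442 -3.045
v 2.503 -3.646 -3.687
v 2.596 -5.038 -2.631
f 2 1 5
f 2 5 3
f 3 5 6
f 3 6 4
f 5 1 7
f 5 7 6
f 6 7 8
f 6 8 4
f 7 1 9
f 7 9 8
f 8 9 10
f 8 10 4
f 9 1 11
f 9 11 10
f 10 11 12
f 10 12 4
f 11 1 13
f 11 13 12
f 12 13 14
f 12 14 4
f 13 1 15
f 13 15 14
f 14 15 16
f 14 16 4
f 15 1 17
f 15 17 16
f 16 17 18
f 16 18 4
f 17 1 19
f 17 19 18
f 18 19 20
f 18 20 4
f 19 1 2
f 19 2 20
f 20 2 3
f 20 3 4
f 22 24 21
f 25 22 21
f 21 24 23
f 23 25 21
f 22 28 24
f 26 22 25
f 26 28 22
f 24 28 23
f 27 25 23
f 23 28 27
f 27 26 25
f 28 26 27
f 30 32 29
f 33 30 29
f 29 32 31
f 31 33 29
f 30 36 32
f 34 30 33
f 34 36 30
f 32 36 31
f 35 33 31
f 31 36 35
f 35 34 33
f 36 34 35



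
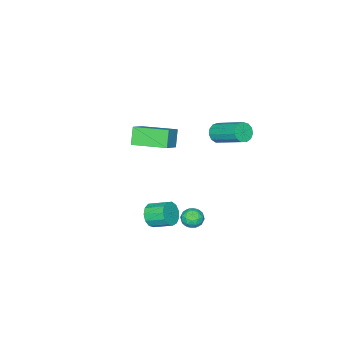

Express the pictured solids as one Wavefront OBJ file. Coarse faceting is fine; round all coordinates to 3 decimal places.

v 0.959 1.144 3.31
v 1.572 1.021 3.487
v 1.635 2.833 4.527
v 1.021 2.956 4.35
v 1.591 1.203 3.169
v 1.653 3.014 4.21
v 1.409 1.366 2.897
v 1.472 3.177 3.937
v 1.084 1.459 2.755
v 1.147 3.27 3.795
v 0.719 1.451 2.789
v 0.782 3.263 3.83
v 0.431 1.347 2.989
v 0.494 3.158 4.029
v 0.31 1.178 3.291
v 0.373 2.989 4.331
v 0.395 0.998 3.598
v 0.458 2.81 4.639
v 0.659 0.865 3.814
v 0.722 2.676 4.855
v 1.018 0.82 3.87
v 1.081 2.632 4.911
v 1.358 0.879 3.748
v 1.421 2.69 4.789
v 3.963 -0.987 -2.992
v 4.594 -1.023 -2.519
v 4.248 0.071 -1.974
v 3.617 0.107 -2.448
v 4.723 -0.801 -2.882
v 4.377 0.293 -2.338
v 4.611 -0.638 -3.281
v 4.264 0.456 -2.736
v 4.292 -0.586 -3.588
v 3.946 0.508 -3.043
v 3.87 -0.661 -3.706
v 3.523 0.433 -3.161
v 3.477 -0.84 -3.597
v 3.13 0.254 -3.052
v 3.238 -1.065 -3.297
v 2.892 0.029 -2.752
v 3.23 -1.266 -2.899
v 2.883 -0.172 -2.354
v 3.454 -1.378 -2.532
v 3.108 -0.284 -1.987
v 3.84 -1.366 -2.31
v 3.494 -0.272 -1.765
v 4.265 -1.233 -2.305
v 3.919 -0.14 -1.761
v 1.75 0.789 -3.892
v 2.419 1.01 -3.885
v 2.041 -0.11 -3.255
v 2.71 0.111 -3.248
v 2.215 0.474 -2.901
v 2.035 1.029 -3.295
v 2.425 -0.129 -3.845
v 2.245 0.426 -4.239
v 2.836 0.443 -3.856
v 2.706 0.815 -3.272
v 1.754 0.085 -3.868
v 1.624 0.457 -3.284
v 2.059 0.978 -3.945
v 2.401 -0.078 -3.195
v 2.11 0.135 -2.991
v 2.503 0.265 -2.987
v 1.833 0.989 -3.598
v 2.226 1.12 -3.594
v 2.107 0.804 -3.015
v 2.234 -0.22 -3.546
v 2.627 -0.089 -3.542
v 1.957 0.635 -4.153
v 2.35 0.765 -4.149
v 2.353 0.096 -4.125
v 2.697 0.775 -3.924
v 2.868 0.247 -3.549
v 2.701 0.106 -3.9
v 2.595 0.432 -4.132
v 2.621 0.994 -3.58
v 2.792 0.466 -3.206
v 2.501 0.679 -3.002
v 2.395 1.005 -3.233
v 2.866 0.661 -3.563
v 1.668 0.434 -3.934
v 1.839 -0.094 -3.56
v 2.065 -0.105 -3.907
v 1.959 0.221 -4.138
v 1.592 0.653 -3.591
v 1.763 0.125 -3.216
v 1.865 0.468 -3.008
v 1.759 0.794 -3.24
v 1.594 0.239 -3.577
v 0.76 -4.547 0.788
v 1.893 -4.212 1.594
v -0.023 -2.587 1.073
v 1.11 -2.252 1.879
v 1.35 -4.168 -0.199
v 2.483 -3.833 0.607
v 0.567 -2.208 0.086
v 1.7 -1.873 0.892
f 2 1 5
f 2 5 3
f 3 5 6
f 3 6 4
f 5 1 7
f 5 7 6
f 6 7 8
f 6 8 4
f 7 1 9
f 7 9 8
f 8 9 10
f 8 10 4
f 9 1 11
f 9 11 10
f 10 11 12
f 10 12 4
f 11 1 13
f 11 13 12
f 12 13 14
f 12 14 4
f 13 1 15
f 13 15 14
f 14 15 16
f 14 16 4
f 15 1 17
f 15 17 16
f 16 17 18
f 16 18 4
f 17 1 19
f 17 19 18
f 18 19 20
f 18 20 4
f 19 1 21
f 19 21 20
f 20 21 22
f 20 22 4
f 21 1 23
f 21 23 22
f 22 23 24
f 22 24 4
f 23 1 2
f 23 2 24
f 24 2 3
f 24 3 4
f 26 25 29
f 26 29 27
f 27 29 30
f 27 30 28
f 29 25 31
f 29 31 30
f 30 31 32
f 30 32 28
f 31 25 33
f 31 33 32
f 32 33 34
f 32 34 28
f 33 25 35
f 33 35 34
f 34 35 36
f 34 36 28
f 35 25 37
f 35 37 36
f 36 37 38
f 36 38 28
f 37 25 39
f 37 39 38
f 38 39 40
f 38 40 28
f 39 25 41
f 39 41 40
f 40 41 42
f 40 42 28
f 41 25 43
f 41 43 42
f 42 43 44
f 42 44 28
f 43 25 45
f 43 45 44
f 44 45 46
f 44 46 28
f 45 25 47
f 45 47 46
f 46 47 48
f 46 48 28
f 47 25 26
f 47 26 48
f 48 26 27
f 48 27 28
f 49 86 65
f 86 60 89
f 65 89 54
f 86 89 65
f 49 65 61
f 65 54 66
f 61 66 50
f 65 66 61
f 49 61 70
f 61 50 71
f 70 71 56
f 61 71 70
f 49 70 82
f 70 56 85
f 82 85 59
f 70 85 82
f 49 82 86
f 82 59 90
f 86 90 60
f 82 90 86
f 50 66 77
f 66 54 80
f 77 80 58
f 66 80 77
f 54 89 67
f 89 60 88
f 67 88 53
f 89 88 67
f 60 90 87
f 90 59 83
f 87 83 51
f 90 83 87
f 59 85 84
f 85 56 72
f 84 72 55
f 85 72 84
f 56 71 76
f 71 50 73
f 76 73 57
f 71 73 76
f 52 78 64
f 78 58 79
f 64 79 53
f 78 79 64
f 52 64 62
f 64 53 63
f 62 63 51
f 64 63 62
f 52 62 69
f 62 51 68
f 69 68 55
f 62 68 69
f 52 69 74
f 69 55 75
f 74 75 57
f 69 75 74
f 52 74 78
f 74 57 81
f 78 81 58
f 74 81 78
f 53 79 67
f 79 58 80
f 67 80 54
f 79 80 67
f 51 63 87
f 63 53 88
f 87 88 60
f 63 88 87
f 55 68 84
f 68 51 83
f 84 83 59
f 68 83 84
f 57 75 76
f 75 55 72
f 76 72 56
f 75 72 76
f 58 81 77
f 81 57 73
f 77 73 50
f 81 73 77
f 92 94 91
f 95 92 91
f 91 94 93
f 93 95 91
f 92 98 94
f 96 92 95
f 96 98 92
f 94 98 93
f 97 95 93
f 93 98 97
f 97 96 95
f 98 96 97



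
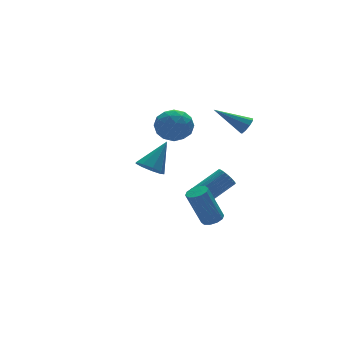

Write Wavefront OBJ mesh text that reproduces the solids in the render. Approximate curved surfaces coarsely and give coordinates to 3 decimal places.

v 2.449 -0.205 1.121
v 2.834 0.125 1.306
v 1.171 0.725 2.119
v 2.69 0.261 0.994
v 2.433 0.179 0.742
v 2.184 -0.084 0.667
v 2.059 -0.403 0.805
v 2.117 -0.63 1.09
v 2.33 -0.658 1.391
v 2.599 -0.474 1.565
v 2.799 -0.165 1.531
v 0.454 4.546 -0.464
v 1.401 4.118 -0.519
v -0.081 3.242 0.459
v 0.866 2.814 0.404
v 0.719 3.683 0.958
v 1.049 4.489 0.388
v 0.271 2.871 -0.448
v 0.601 3.677 -1.018
v 1.288 3.083 -0.509
v 1.565 3.585 0.36
v -0.245 3.775 -0.42
v 0.032 4.277 0.449
v 0.974 4.446 -0.573
v 0.346 2.914 0.513
v 0.259 3.424 0.838
v 0.816 3.173 0.806
v 0.768 4.664 -0.04
v 1.324 4.413 -0.072
v 0.924 4.157 0.796
v -0.004 2.947 0.012
v 0.552 2.696 -0.02
v 0.504 4.187 -0.866
v 1.061 3.936 -0.898
v 0.396 3.203 -0.856
v 1.465 3.587 -0.599
v 1.15 2.82 -0.056
v 0.8 2.854 -0.557
v 0.994 3.327 -0.892
v 1.628 3.881 -0.088
v 1.313 3.115 0.454
v 1.227 3.626 0.78
v 1.421 4.099 0.445
v 1.561 3.273 -0.082
v 0.007 4.245 -0.514
v -0.308 3.479 0.028
v -0.101 3.261 -0.505
v 0.093 3.734 -0.84
v 0.17 4.54 -0.004
v -0.145 3.773 0.539
v 0.326 4.033 0.832
v 0.52 4.506 0.497
v -0.241 4.087 0.022
v -0.351 -1.853 -3.642
v 0.13 -2.071 -3.428
v -0.567 -1.786 -1.565
v -1.049 -1.567 -1.778
v 0.175 -1.724 -3.465
v -0.522 -1.438 -1.601
v 0.019 -1.425 -3.569
v -0.679 -1.14 -1.705
v -0.279 -1.29 -3.701
v -0.976 -1.005 -1.837
v -0.604 -1.37 -3.81
v -1.301 -1.085 -1.947
v -0.833 -1.634 -3.855
v -1.53 -1.349 -1.992
v -0.878 -1.982 -3.819
v -1.575 -1.696 -1.955
v -0.721 -2.28 -3.715
v -1.419 -1.995 -1.851
v -0.424 -2.415 -3.583
v -1.121 -2.13 -1.719
v -0.099 -2.335 -3.473
v -0.796 -2.05 -1.61
v -4.022 -2.541 0.932
v -3.673 -2.087 0.48
v -2.918 -2.139 2.188
v -4.036 -1.843 0.72
v -4.392 -1.926 1.06
v -4.575 -2.297 1.34
v -4.499 -2.782 1.428
v -4.2 -3.155 1.285
v -3.817 -3.241 0.976
v -3.53 -2.999 0.647
v -3.473 -2.543 0.45
v 0.855 1.589 -4.105
v 1.153 1.374 -4.579
v 2.763 1.377 -3.569
v 2.465 1.591 -3.095
v 1.174 1.605 -4.613
v 2.783 1.607 -3.603
v 1.146 1.833 -4.569
v 2.756 1.836 -3.559
v 1.074 2.024 -4.455
v 2.684 2.027 -3.445
v 0.969 2.149 -4.287
v 2.578 2.152 -3.277
v 0.846 2.188 -4.092
v 2.455 2.191 -3.082
v 0.725 2.137 -3.898
v 2.334 2.139 -2.888
v 0.623 2.001 -3.736
v 2.233 2.004 -2.726
v 0.557 1.803 -3.631
v 2.167 1.806 -2.621
v 0.537 1.573 -3.597
v 2.146 1.575 -2.587
v 0.564 1.344 -3.641
v 2.174 1.347 -2.631
v 0.636 1.153 -3.755
v 2.246 1.156 -2.745
v 0.742 1.028 -3.923
v 2.351 1.031 -2.913
v 0.865 0.989 -4.118
v 2.474 0.992 -3.108
v 0.986 1.041 -4.312
v 2.595 1.043 -3.302
v 1.087 1.176 -4.474
v 2.697 1.179 -3.464
f 2 1 4
f 2 4 3
f 4 1 5
f 4 5 3
f 5 1 6
f 5 6 3
f 6 1 7
f 6 7 3
f 7 1 8
f 7 8 3
f 8 1 9
f 8 9 3
f 9 1 10
f 9 10 3
f 10 1 11
f 10 11 3
f 11 1 2
f 11 2 3
f 12 49 28
f 49 23 52
f 28 52 17
f 49 52 28
f 12 28 24
f 28 17 29
f 24 29 13
f 28 29 24
f 12 24 33
f 24 13 34
f 33 34 19
f 24 34 33
f 12 33 45
f 33 19 48
f 45 48 22
f 33 48 45
f 12 45 49
f 45 22 53
f 49 53 23
f 45 53 49
f 13 29 40
f 29 17 43
f 40 43 21
f 29 43 40
f 17 52 30
f 52 23 51
f 30 51 16
f 52 51 30
f 23 53 50
f 53 22 46
f 50 46 14
f 53 46 50
f 22 48 47
f 48 19 35
f 47 35 18
f 48 35 47
f 19 34 39
f 34 13 36
f 39 36 20
f 34 36 39
f 15 41 27
f 41 21 42
f 27 42 16
f 41 42 27
f 15 27 25
f 27 16 26
f 25 26 14
f 27 26 25
f 15 25 32
f 25 14 31
f 32 31 18
f 25 31 32
f 15 32 37
f 32 18 38
f 37 38 20
f 32 38 37
f 15 37 41
f 37 20 44
f 41 44 21
f 37 44 41
f 16 42 30
f 42 21 43
f 30 43 17
f 42 43 30
f 14 26 50
f 26 16 51
f 50 51 23
f 26 51 50
f 18 31 47
f 31 14 46
f 47 46 22
f 31 46 47
f 20 38 39
f 38 18 35
f 39 35 19
f 38 35 39
f 21 44 40
f 44 20 36
f 40 36 13
f 44 36 40
f 55 54 58
f 55 58 56
f 56 58 59
f 56 59 57
f 58 54 60
f 58 60 59
f 59 60 61
f 59 61 57
f 60 54 62
f 60 62 61
f 61 62 63
f 61 63 57
f 62 54 64
f 62 64 63
f 63 64 65
f 63 65 57
f 64 54 66
f 64 66 65
f 65 66 67
f 65 67 57
f 66 54 68
f 66 68 67
f 67 68 69
f 67 69 57
f 68 54 70
f 68 70 69
f 69 70 71
f 69 71 57
f 70 54 72
f 70 72 71
f 71 72 73
f 71 73 57
f 72 54 74
f 72 74 73
f 73 74 75
f 73 75 57
f 74 54 55
f 74 55 75
f 75 55 56
f 75 56 57
f 77 76 79
f 77 79 78
f 79 76 80
f 79 80 78
f 80 76 81
f 80 81 78
f 81 76 82
f 81 82 78
f 82 76 83
f 82 83 78
f 83 76 84
f 83 84 78
f 84 76 85
f 84 85 78
f 85 76 86
f 85 86 78
f 86 76 77
f 86 77 78
f 88 87 91
f 88 91 89
f 89 91 92
f 89 92 90
f 91 87 93
f 91 93 92
f 92 93 94
f 92 94 90
f 93 87 95
f 93 95 94
f 94 95 96
f 94 96 90
f 95 87 97
f 95 97 96
f 96 97 98
f 96 98 90
f 97 87 99
f 97 99 98
f 98 99 100
f 98 100 90
f 99 87 101
f 99 101 100
f 100 101 102
f 100 102 90
f 101 87 103
f 101 103 102
f 102 103 104
f 102 104 90
f 103 87 105
f 103 105 104
f 104 105 106
f 104 106 90
f 105 87 107
f 105 107 106
f 106 107 108
f 106 108 90
f 107 87 109
f 107 109 108
f 108 109 110
f 108 110 90
f 109 87 111
f 109 111 110
f 110 111 112
f 110 112 90
f 111 87 113
f 111 113 112
f 112 113 114
f 112 114 90
f 113 87 115
f 113 115 114
f 114 115 116
f 114 116 90
f 115 87 117
f 115 117 116
f 116 117 118
f 116 118 90
f 117 87 119
f 117 119 118
f 118 119 120
f 118 120 90
f 119 87 88
f 119 88 120
f 120 88 89
f 120 89 90

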